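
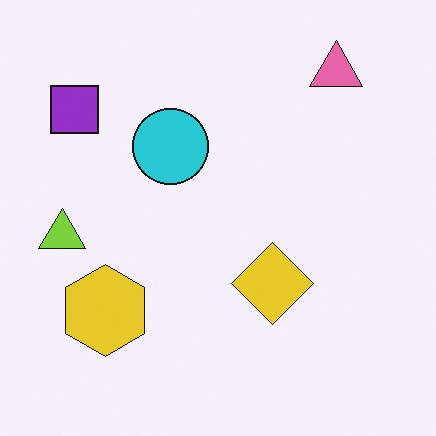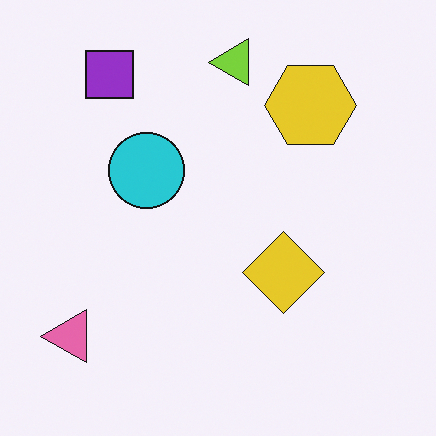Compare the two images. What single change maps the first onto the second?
The transformation is: transposed (reflected across the top-left ↔ bottom-right diagonal).

Shapes have swapped their row and column positions — what was in the top-right is now in the bottom-left — a diagonal reflection.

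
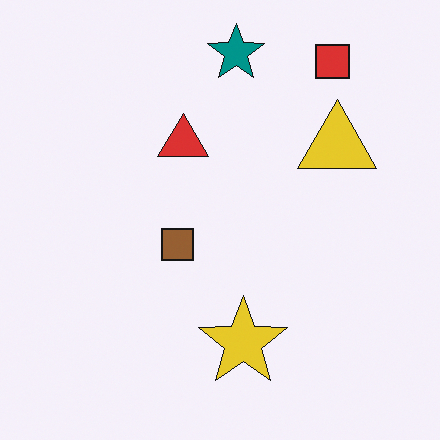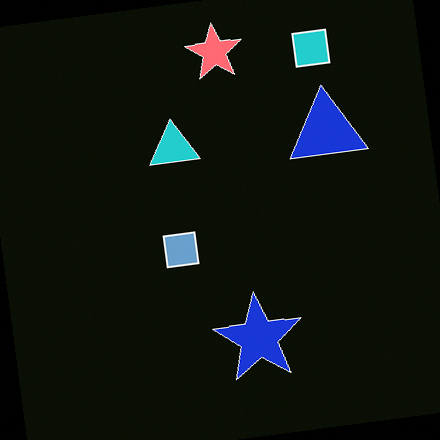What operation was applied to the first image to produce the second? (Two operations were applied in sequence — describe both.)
The second image is the first color-inverted (negative), then rotated counter-clockwise by a small amount.

The light background has become dark and every shape's color is its complement — a photographic negative. Every shape is tilted by the same angle and the image corners show triangular fill wedges — a whole-image rotation by a non-right angle.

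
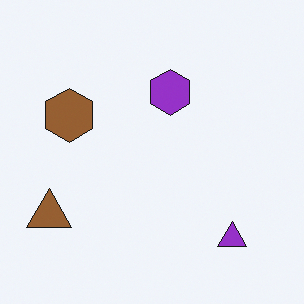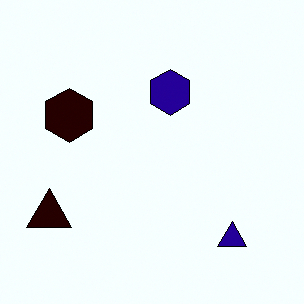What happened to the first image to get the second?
This is the original image boosted in contrast.

Tones are pushed away from mid-grey across the whole image — a global contrast change.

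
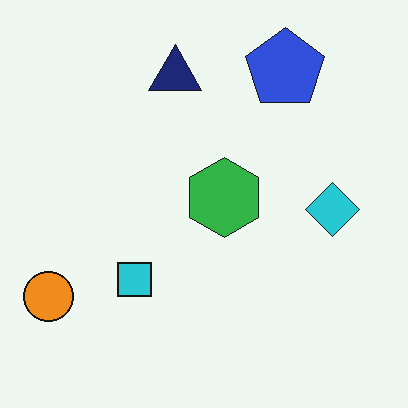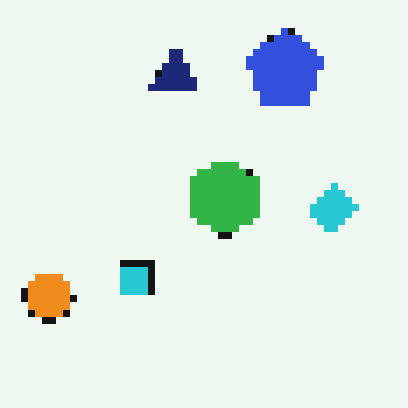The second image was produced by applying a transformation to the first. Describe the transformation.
The transformation is: pixelated into visible square blocks.

Shapes are reduced to large square blocks; fine edges and outlines are lost — a downscale-then-upscale (mosaic) effect.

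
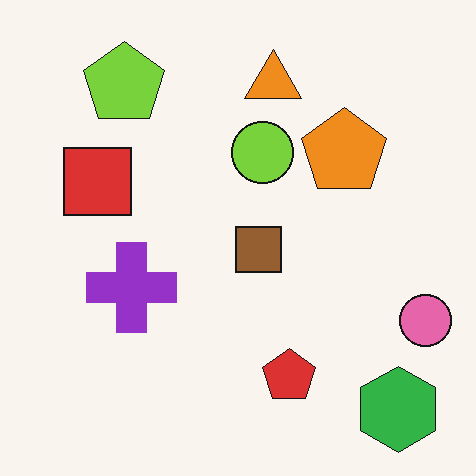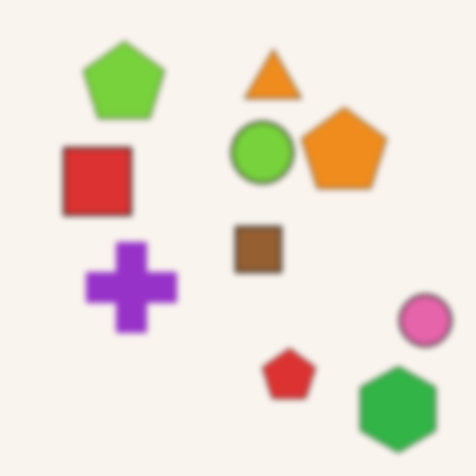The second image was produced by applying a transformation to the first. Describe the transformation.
Noticeably gaussian-blurred.

Shape edges and outlines are uniformly softened across the whole image.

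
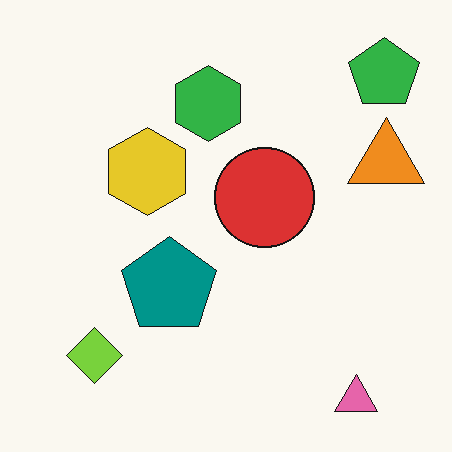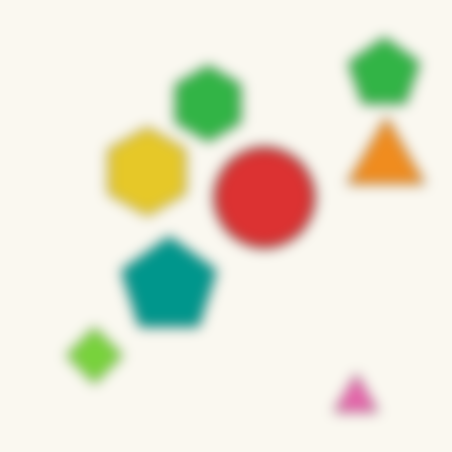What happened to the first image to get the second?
Strongly gaussian-blurred.

Shape edges and outlines are uniformly softened across the whole image.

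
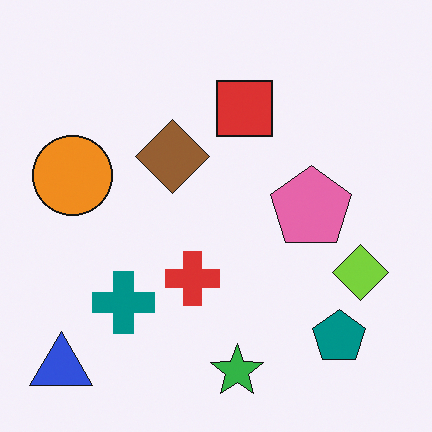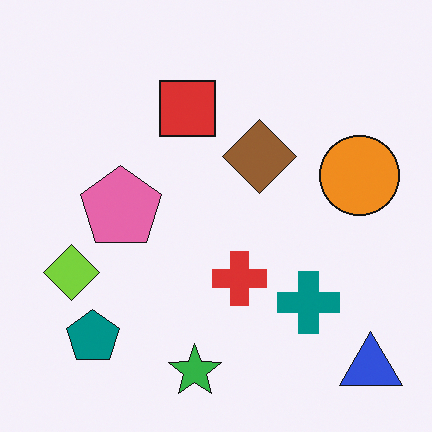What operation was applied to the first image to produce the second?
The image was flipped horizontally (left ↔ right).

The blue triangle is in the bottom-left of the first image and the bottom-right of the second — shapes on opposite sides of the vertical midline have swapped in a mirror flip.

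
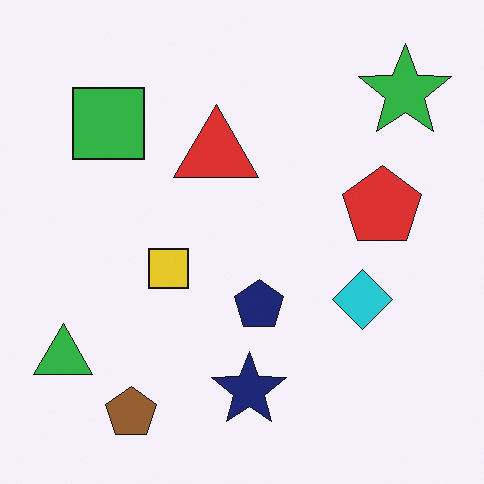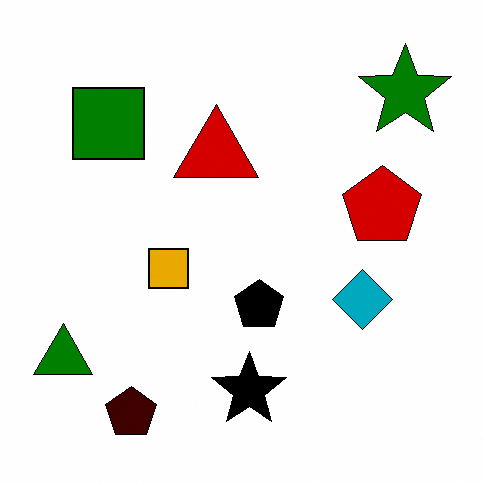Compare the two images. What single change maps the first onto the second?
The image was given much higher contrast.

Tones are pushed away from mid-grey across the whole image — a global contrast change.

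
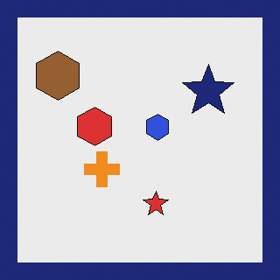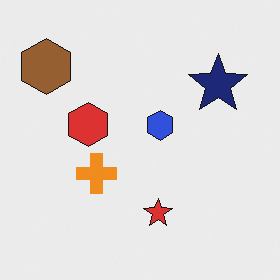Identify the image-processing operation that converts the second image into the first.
This is the original image framed with a navy border.

A solid navy frame runs around the edge of the first image, with the content slightly shrunk inside it.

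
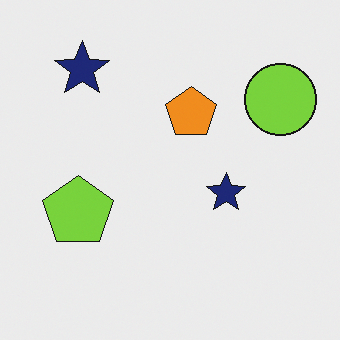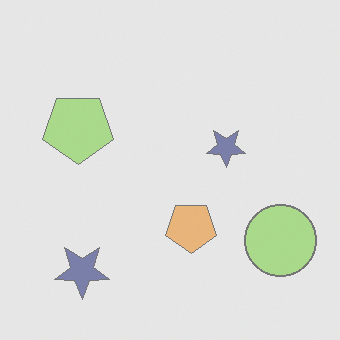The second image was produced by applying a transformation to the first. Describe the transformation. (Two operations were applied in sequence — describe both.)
The transformation is: flipped vertically (top ↔ bottom), then given much lower contrast.

The lime circle is in the top-right of the first image and the bottom-right of the second — shapes on opposite sides of the horizontal midline have swapped in a mirror flip. Tones are pushed toward mid-grey across the whole image — a global contrast change.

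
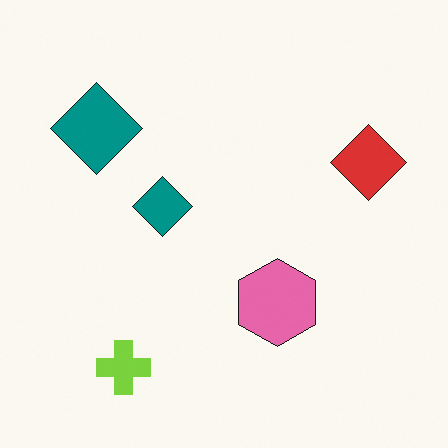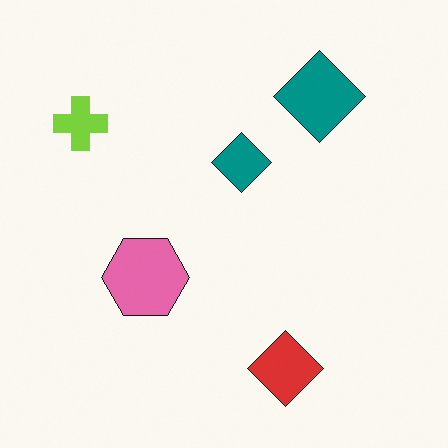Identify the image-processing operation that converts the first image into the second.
It was rotated 90° clockwise.

The lime cross sits in the bottom-left of the first image and the top-left of the second — consistent with a whole-image 90° clockwise rotation.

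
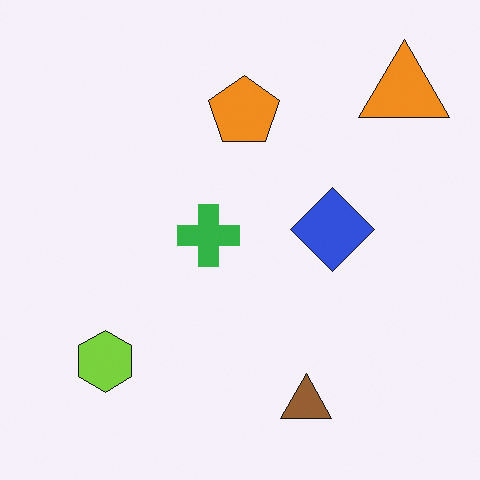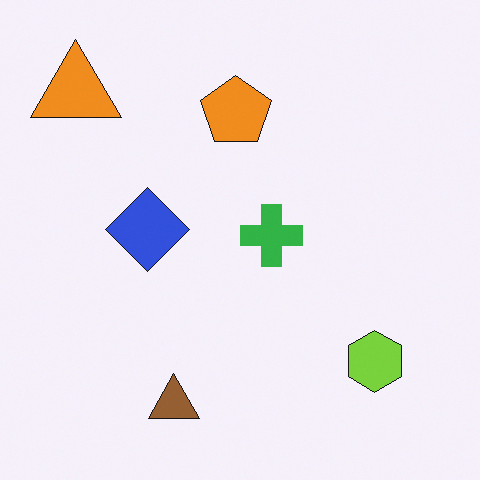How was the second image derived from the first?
The second image is the first flipped horizontally (left ↔ right).

The orange triangle is in the top-right of the first image and the top-left of the second — shapes on opposite sides of the vertical midline have swapped in a mirror flip.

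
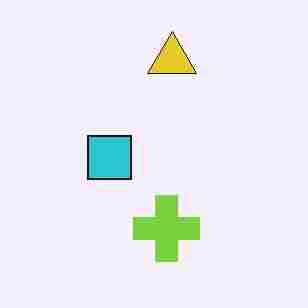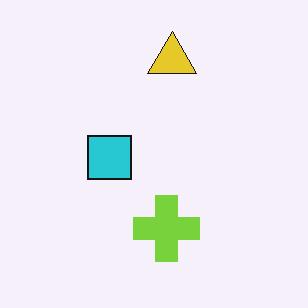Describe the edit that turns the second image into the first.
The transformation is: degraded with heavy JPEG compression.

Blocky 8×8 compression artifacts appear around shape edges and the flat background shows ringing — characteristic JPEG degradation.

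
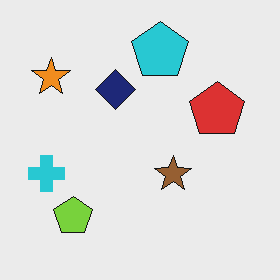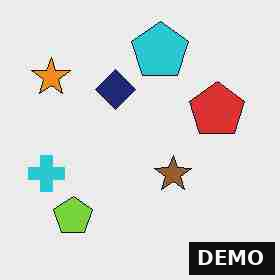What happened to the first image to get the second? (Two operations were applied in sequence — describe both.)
It was degraded with heavy JPEG compression, then watermarked with the text "DEMO" in the lower-right corner.

Blocky 8×8 compression artifacts appear around shape edges and the flat background shows ringing — characteristic JPEG degradation. A dark label reading "DEMO" appears in the lower-right corner.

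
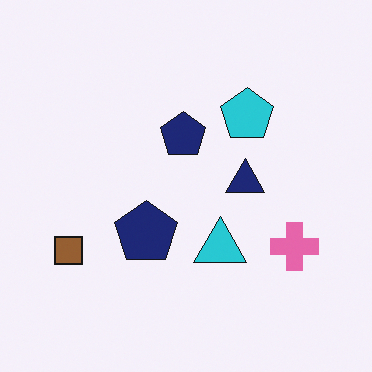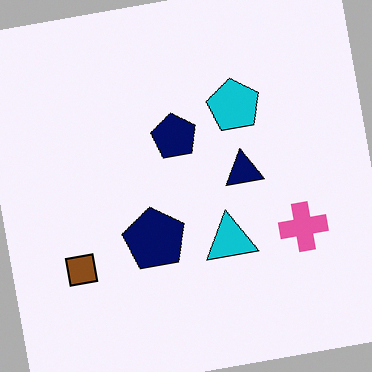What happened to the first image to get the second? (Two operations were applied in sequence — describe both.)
The image was rotated counter-clockwise by a slight angle, then given slightly increased contrast.

Every shape is tilted by the same angle and the image corners show triangular fill wedges — a whole-image rotation by a non-right angle. Tones are pushed away from mid-grey across the whole image — a global contrast change.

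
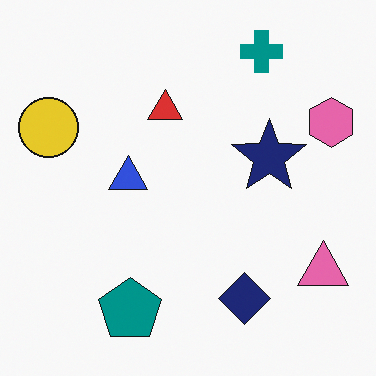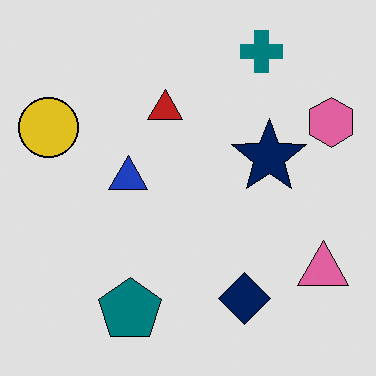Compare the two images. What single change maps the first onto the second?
The transformation is: posterized to a reduced palette.

Each flat color has snapped to a coarser quantized level — most visibly, the near-white background has dropped to a flat grey.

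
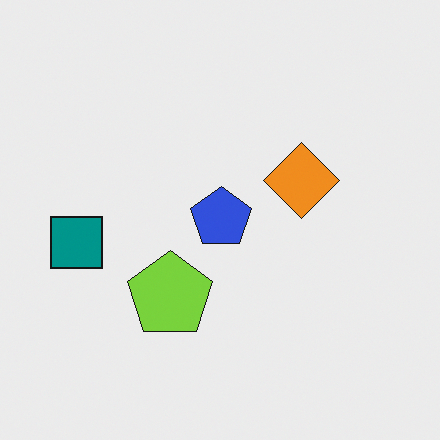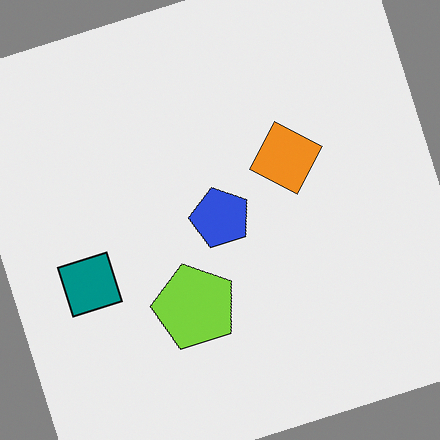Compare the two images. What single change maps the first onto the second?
This is the original image rotated counter-clockwise by a clearly visible amount.

Every shape is tilted by the same angle and the image corners show triangular fill wedges — a whole-image rotation by a non-right angle.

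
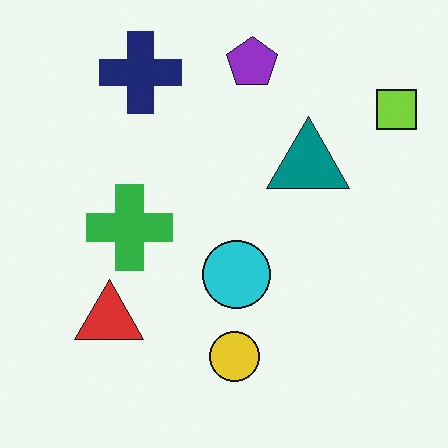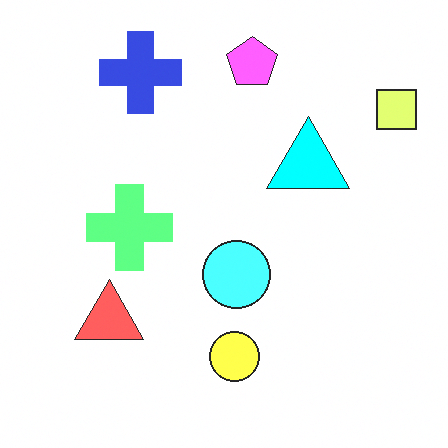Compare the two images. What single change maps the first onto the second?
It was noticeably brightened.

Every pixel — background and shapes alike — is uniformly brightened.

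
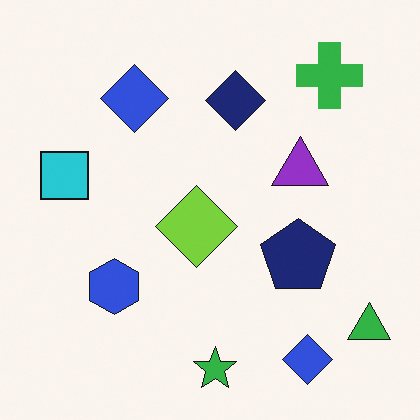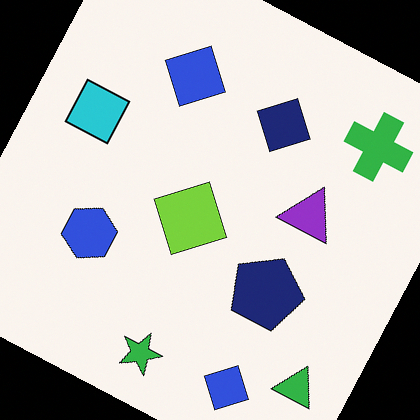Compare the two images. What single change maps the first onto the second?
It was rotated clockwise by a clearly visible amount.

Every shape is tilted by the same angle and the image corners show triangular fill wedges — a whole-image rotation by a non-right angle.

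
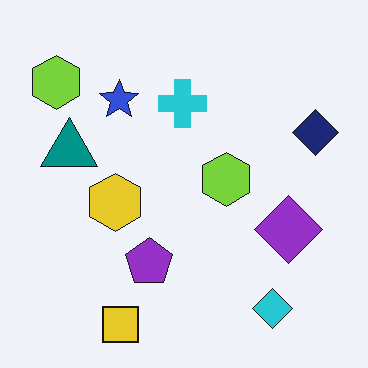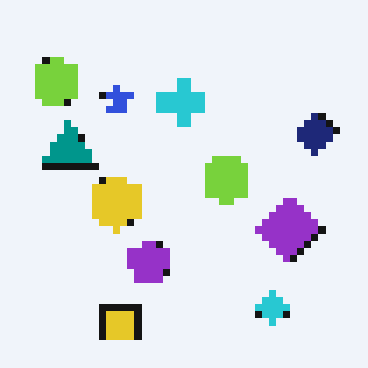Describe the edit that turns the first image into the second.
The second image is the first moderately pixelated.

Shapes are reduced to large square blocks; fine edges and outlines are lost — a downscale-then-upscale (mosaic) effect.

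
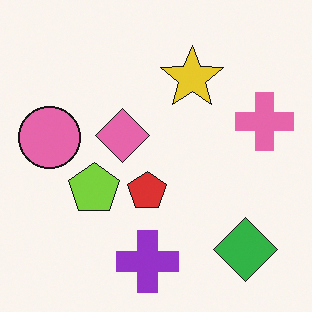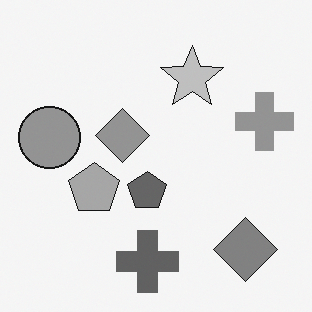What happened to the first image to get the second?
This is the original image converted to grayscale.

All color is removed — every shape is now a shade of grey.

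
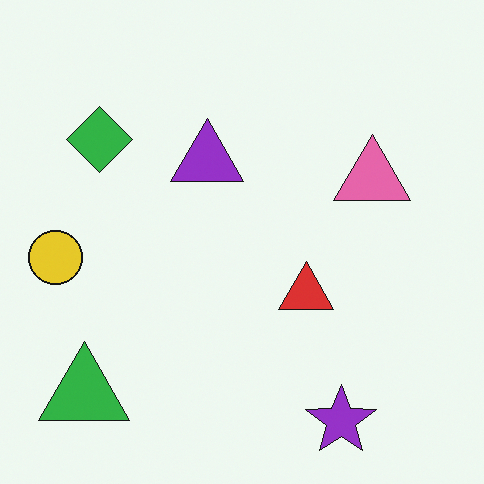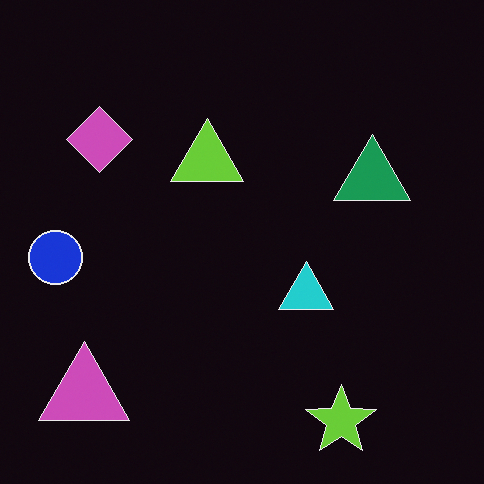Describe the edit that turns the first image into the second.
Color-inverted (negative).

The light background has become dark and every shape's color is its complement — a photographic negative.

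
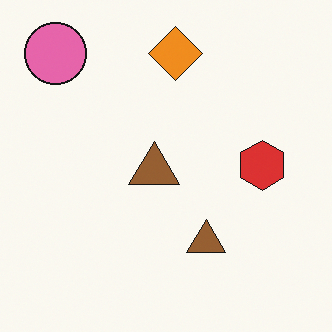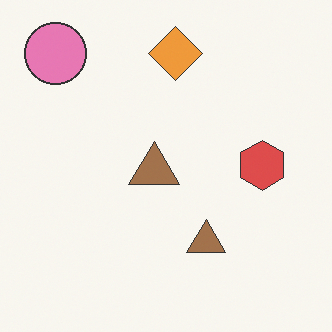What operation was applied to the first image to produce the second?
The second image is the first given slightly reduced contrast.

Tones are pushed toward mid-grey across the whole image — a global contrast change.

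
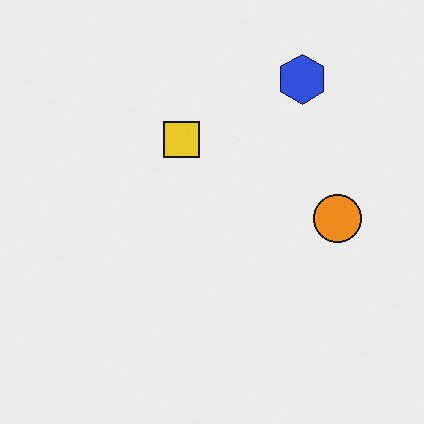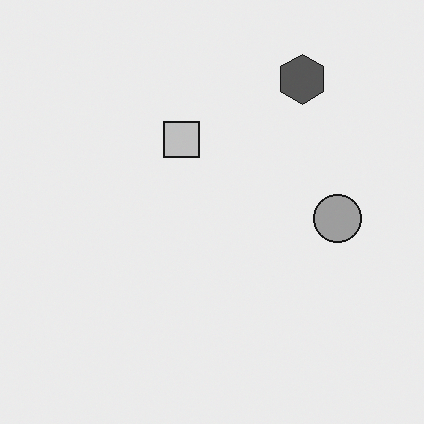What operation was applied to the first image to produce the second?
This is the original image converted to grayscale.

All color is removed — every shape is now a shade of grey.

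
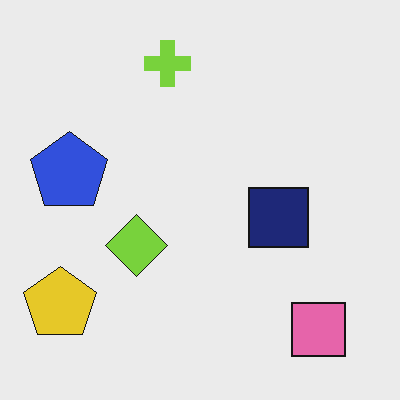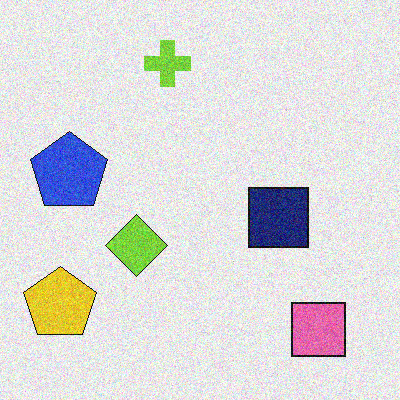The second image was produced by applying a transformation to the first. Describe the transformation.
The transformation is: degraded with moderate additive noise.

Random speckle covers the whole image, including the flat background.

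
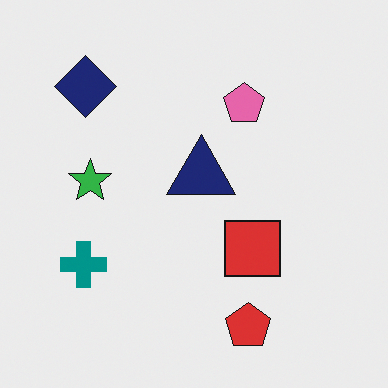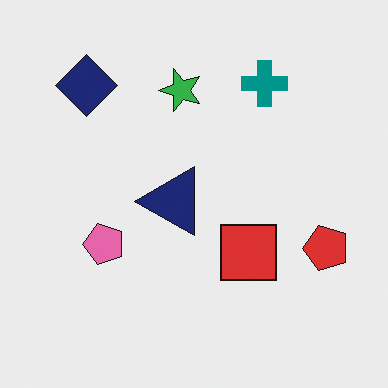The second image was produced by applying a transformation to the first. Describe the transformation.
This is the original image transposed (reflected across the top-left ↔ bottom-right diagonal).

Shapes have swapped their row and column positions — what was in the top-right is now in the bottom-left — a diagonal reflection.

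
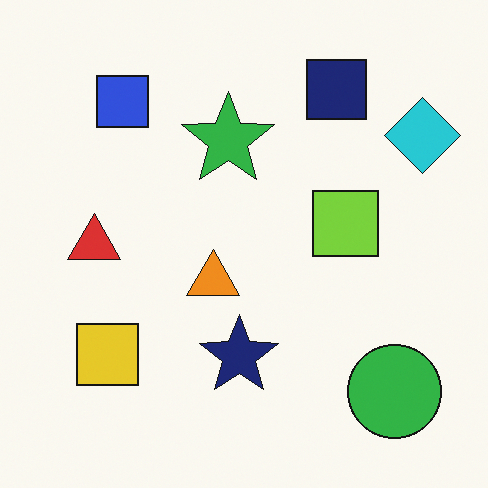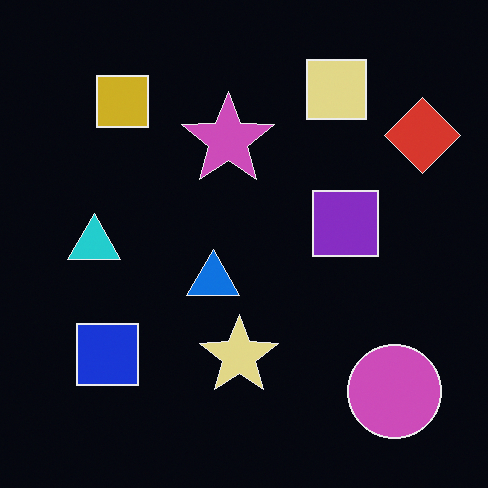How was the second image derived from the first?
This is the original image color-inverted (negative).

The light background has become dark and every shape's color is its complement — a photographic negative.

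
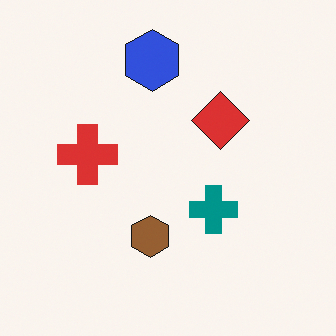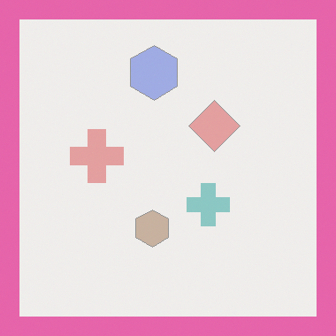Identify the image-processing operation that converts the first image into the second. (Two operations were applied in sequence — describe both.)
The image was washed out (contrast reduced), then framed with a pink border.

Tones are pushed toward mid-grey across the whole image — a global contrast change. A solid pink frame runs around the edge of the second image, with the content slightly shrunk inside it.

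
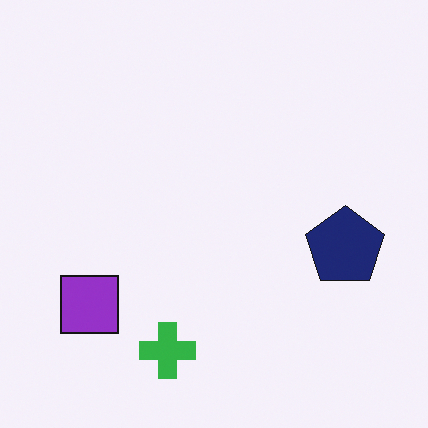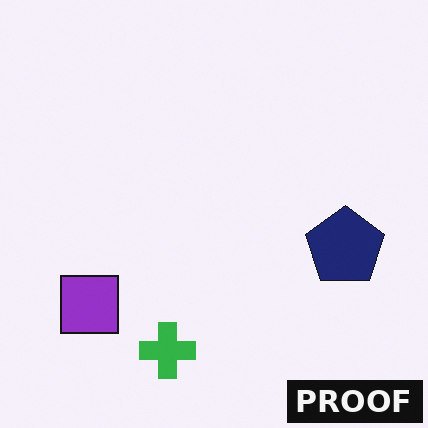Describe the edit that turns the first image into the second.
Watermarked with the text "PROOF" in the lower-right corner.

A dark label reading "PROOF" appears in the lower-right corner.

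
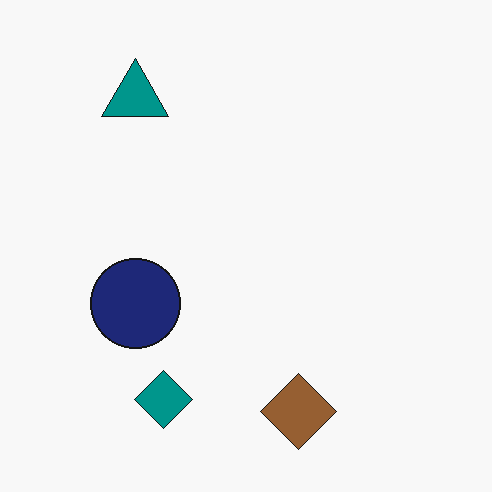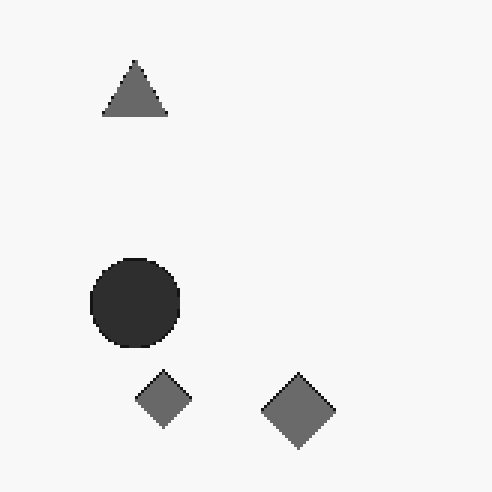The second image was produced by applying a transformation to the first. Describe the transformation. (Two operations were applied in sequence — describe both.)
This is the original image converted to grayscale, then mildly pixelated.

All color is removed — every shape is now a shade of grey. Shapes are reduced to large square blocks; fine edges and outlines are lost — a downscale-then-upscale (mosaic) effect.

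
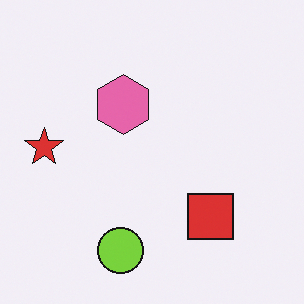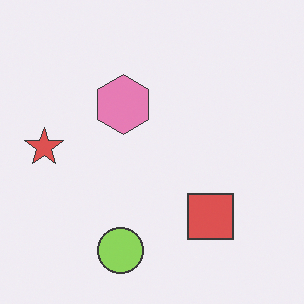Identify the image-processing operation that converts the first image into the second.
It was given slightly reduced contrast.

Tones are pushed toward mid-grey across the whole image — a global contrast change.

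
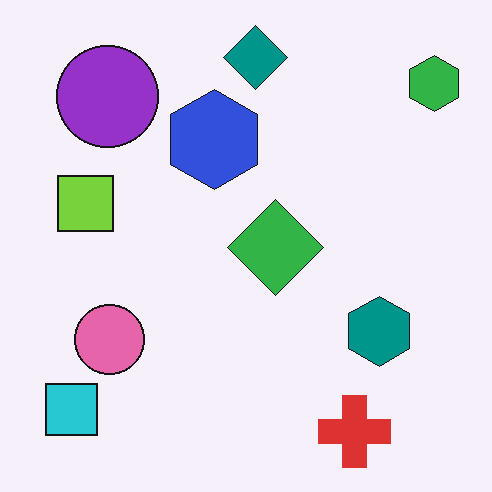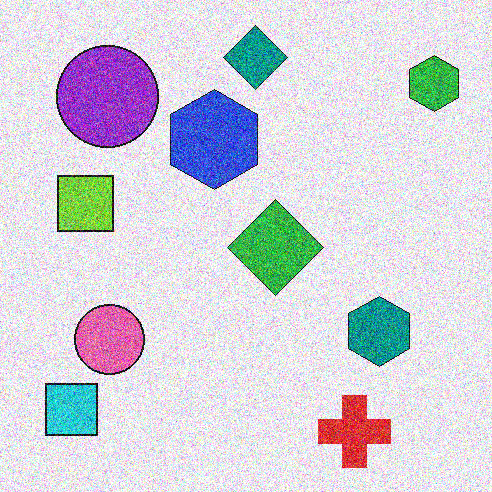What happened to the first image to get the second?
The transformation is: degraded with strong gaussian noise.

Random speckle covers the whole image, including the flat background.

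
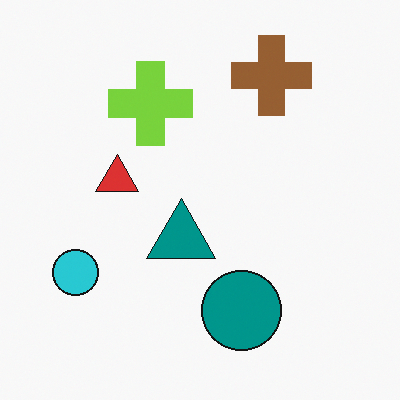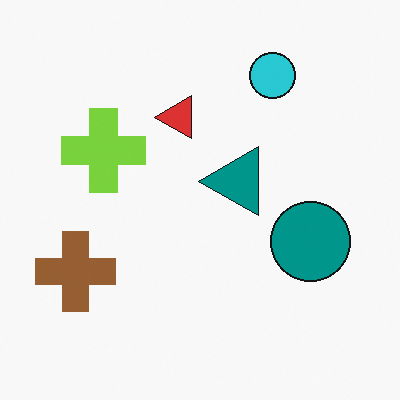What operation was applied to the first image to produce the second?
The transformation is: transposed (reflected across the top-left ↔ bottom-right diagonal).

Shapes have swapped their row and column positions — what was in the top-right is now in the bottom-left — a diagonal reflection.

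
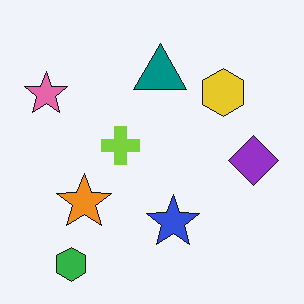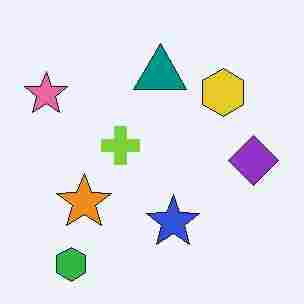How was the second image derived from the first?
It was degraded with heavy JPEG compression.

Blocky 8×8 compression artifacts appear around shape edges and the flat background shows ringing — characteristic JPEG degradation.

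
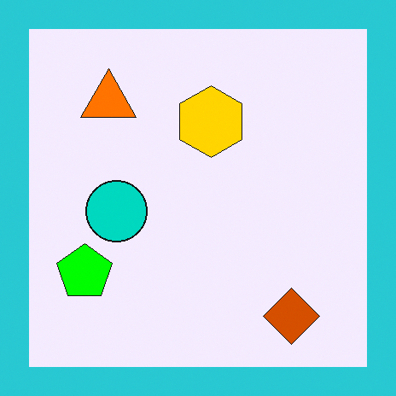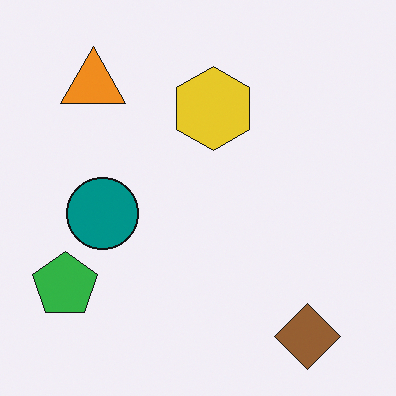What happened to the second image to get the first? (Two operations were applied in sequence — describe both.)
Made much more vivid (saturation change), then framed with a cyan border.

All colors are more vivid — a global saturation change. A solid cyan frame runs around the edge of the first image, with the content slightly shrunk inside it.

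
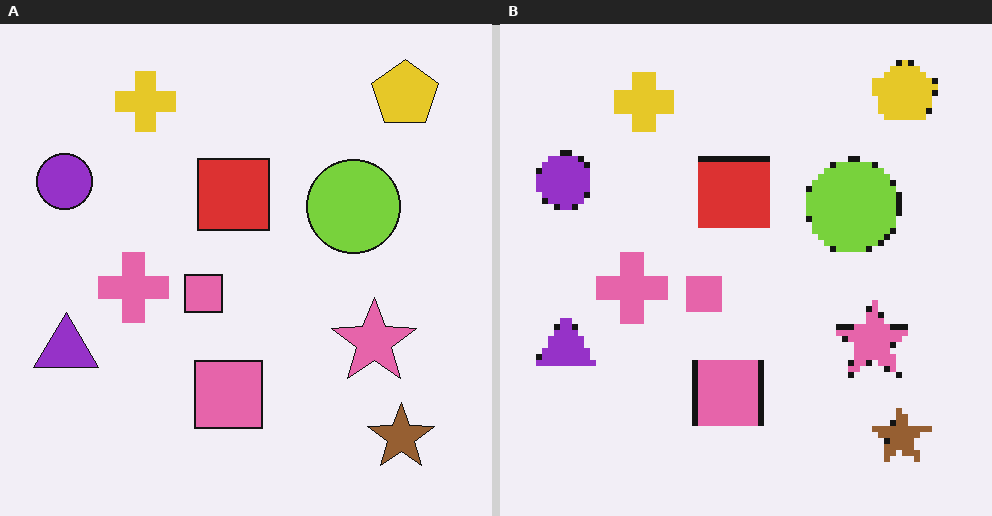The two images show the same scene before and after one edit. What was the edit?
This is the original image pixelated into visible square blocks.

Shapes are reduced to large square blocks; fine edges and outlines are lost — a downscale-then-upscale (mosaic) effect.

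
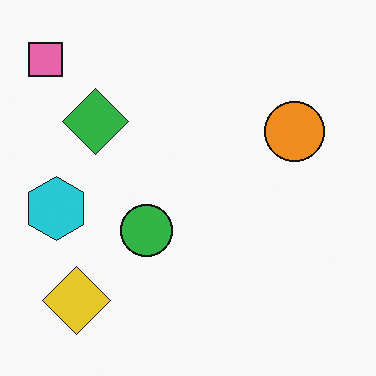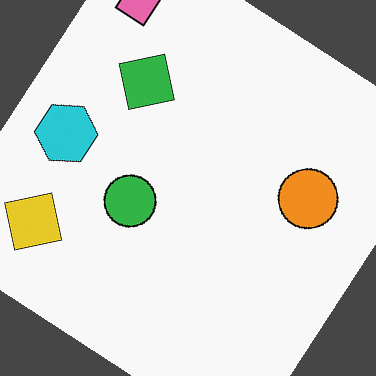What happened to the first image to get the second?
The transformation is: rotated clockwise by a large amount — several tens of degrees.

Every shape is tilted by the same angle and the image corners show triangular fill wedges — a whole-image rotation by a non-right angle.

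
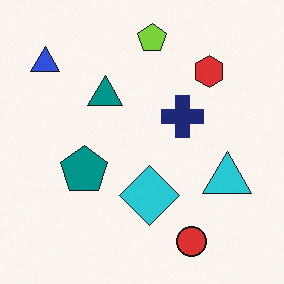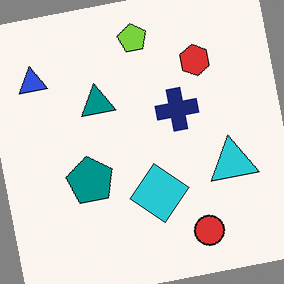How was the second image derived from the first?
This is the original image rotated counter-clockwise by a slight angle.

Every shape is tilted by the same angle and the image corners show triangular fill wedges — a whole-image rotation by a non-right angle.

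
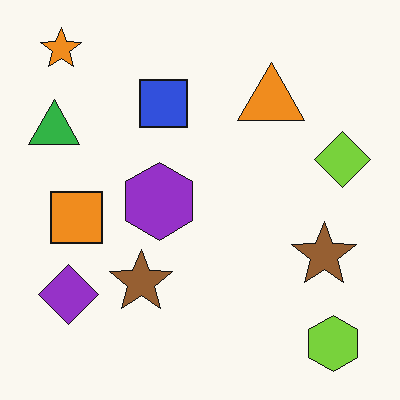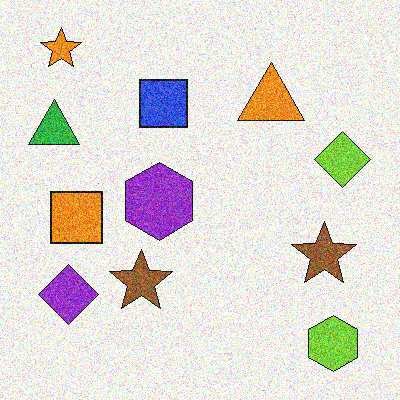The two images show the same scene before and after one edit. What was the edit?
It was degraded with a thick layer of grain.

Random speckle covers the whole image, including the flat background.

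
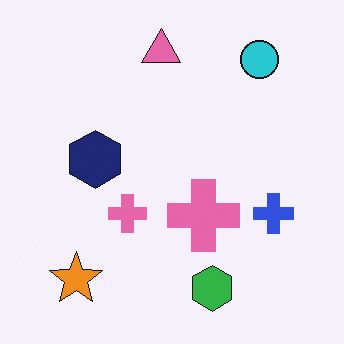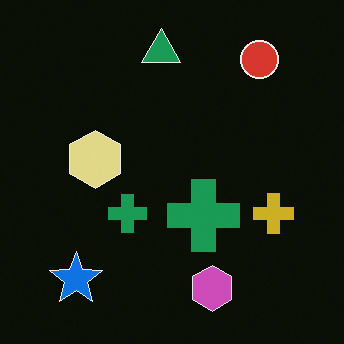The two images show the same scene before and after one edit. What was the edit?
It was color-inverted (negative).

The light background has become dark and every shape's color is its complement — a photographic negative.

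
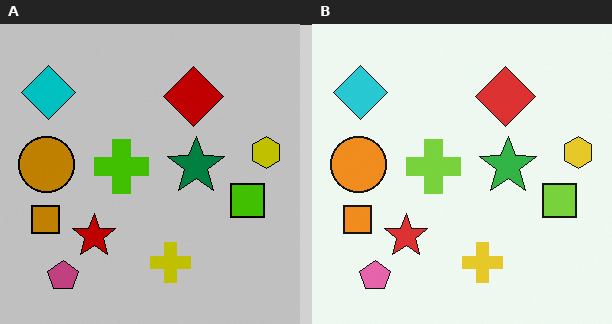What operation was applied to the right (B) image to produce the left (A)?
It was heavily posterized to just a handful of flat colors.

Each flat color has snapped to a coarser quantized level — most visibly, the near-white background has dropped to a flat grey.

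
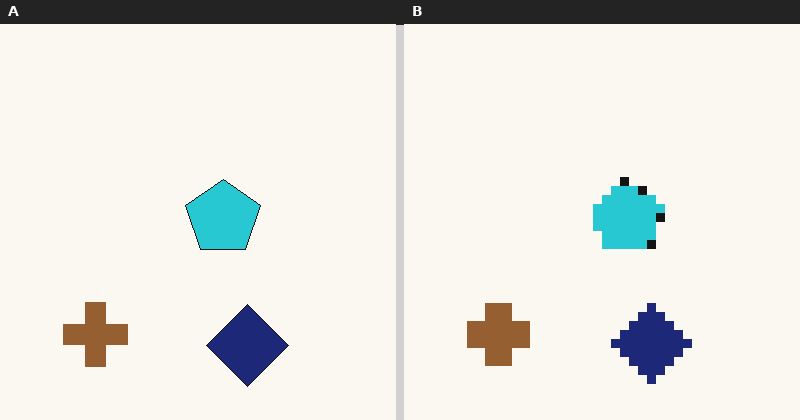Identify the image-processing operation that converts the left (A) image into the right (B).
The image was heavily pixelated into large blocks.

Shapes are reduced to large square blocks; fine edges and outlines are lost — a downscale-then-upscale (mosaic) effect.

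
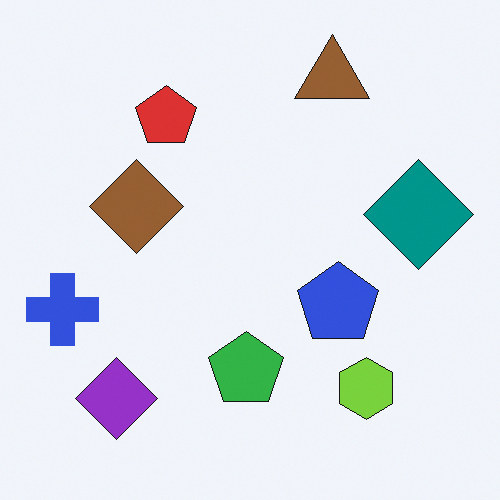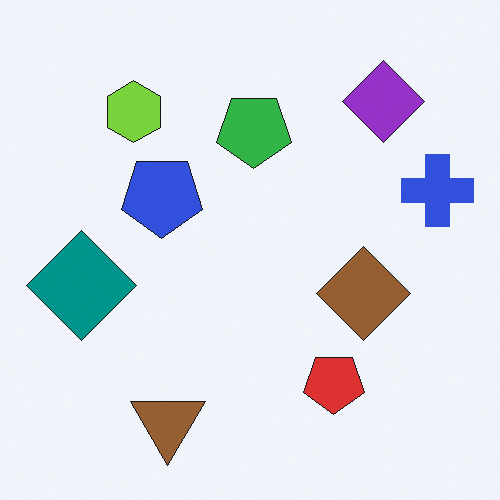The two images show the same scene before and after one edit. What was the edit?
Rotated 180°.

The purple diamond sits in the bottom-left of the first image and the top-right of the second — consistent with a whole-image 180° rotation.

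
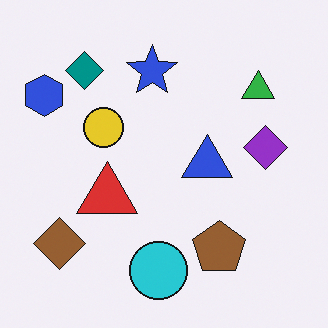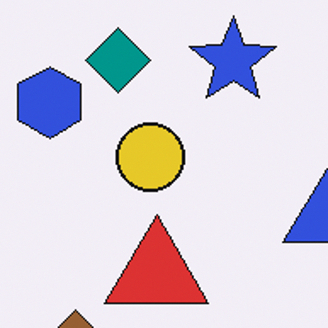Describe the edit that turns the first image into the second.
The transformation is: cropped tightly and scaled back up.

The visible shapes are larger and the field of view is narrower; shapes near the original edges may be partly or wholly outside the frame — a crop-and-rescale.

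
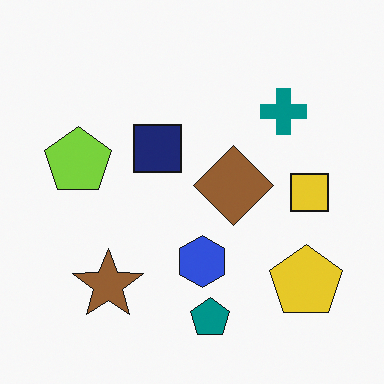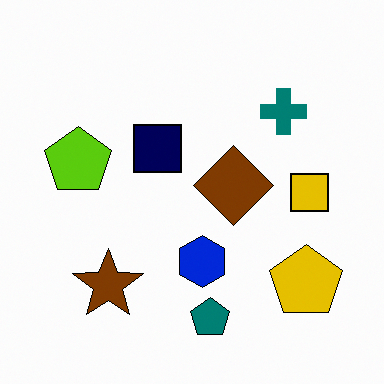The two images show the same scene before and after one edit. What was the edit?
This is the original image given slightly increased contrast.

Tones are pushed away from mid-grey across the whole image — a global contrast change.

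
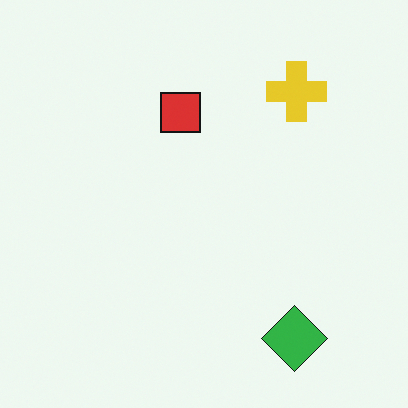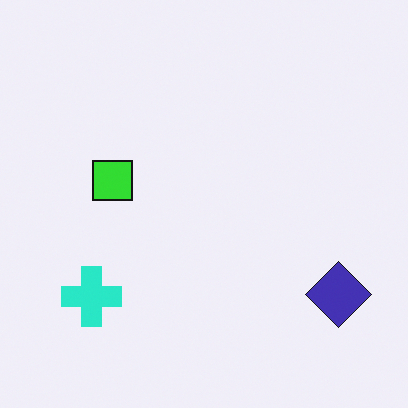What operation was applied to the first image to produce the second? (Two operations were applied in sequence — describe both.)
The second image is the first hue-shifted by a moderate amount, then transposed (reflected across the top-left ↔ bottom-right diagonal).

Every shape's color has rotated by the same amount around the hue wheel — a uniform hue shift. Shapes have swapped their row and column positions — what was in the top-right is now in the bottom-left — a diagonal reflection.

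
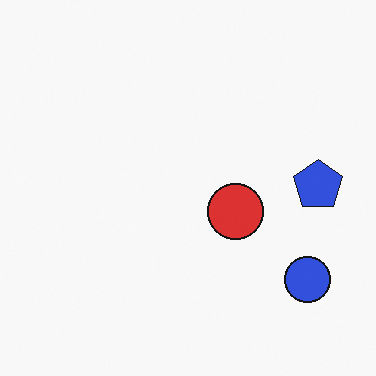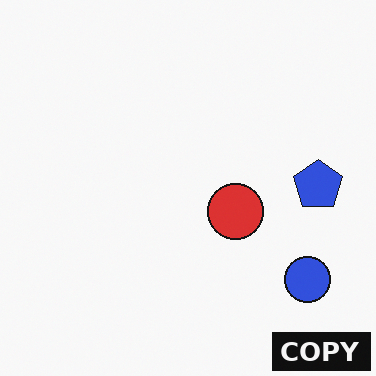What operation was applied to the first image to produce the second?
The second image is the first watermarked with the text "COPY" in the lower-right corner.

A dark label reading "COPY" appears in the lower-right corner.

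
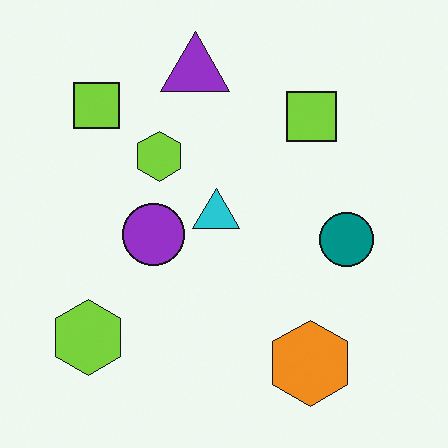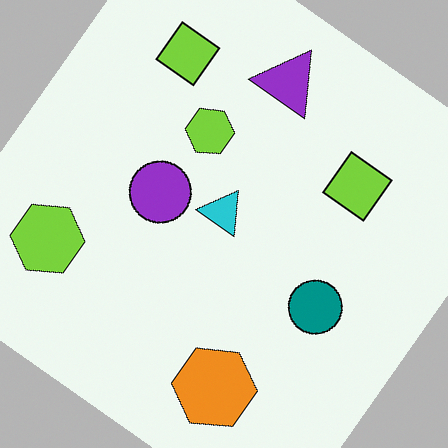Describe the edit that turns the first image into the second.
The image was rotated clockwise by a large amount — several tens of degrees.

Every shape is tilted by the same angle and the image corners show triangular fill wedges — a whole-image rotation by a non-right angle.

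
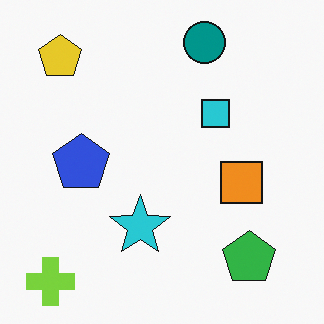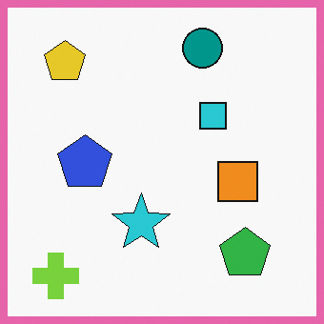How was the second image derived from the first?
The transformation is: framed with a pink border.

A solid pink frame runs around the edge of the second image, with the content slightly shrunk inside it.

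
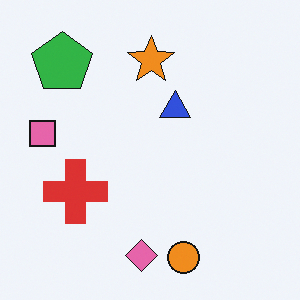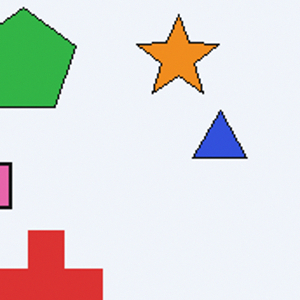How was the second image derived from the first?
The image was cropped tightly and scaled back up.

The visible shapes are larger and the field of view is narrower; shapes near the original edges may be partly or wholly outside the frame — a crop-and-rescale.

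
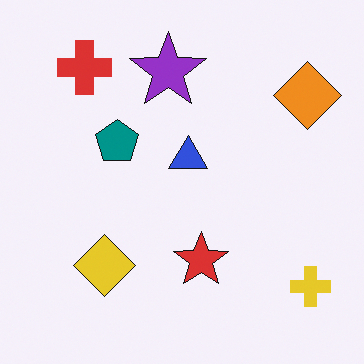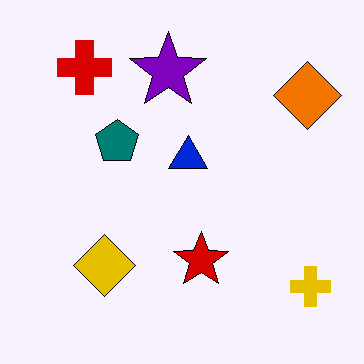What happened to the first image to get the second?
The image was given slightly increased contrast.

Tones are pushed away from mid-grey across the whole image — a global contrast change.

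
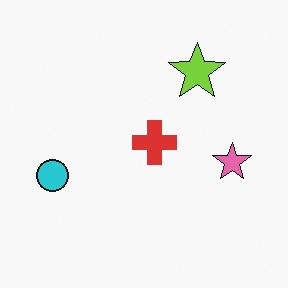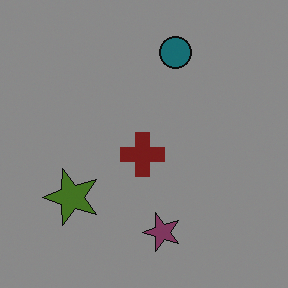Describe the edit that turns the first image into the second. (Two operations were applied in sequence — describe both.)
The image was transposed (reflected across the top-left ↔ bottom-right diagonal), then substantially darkened.

Shapes have swapped their row and column positions — what was in the top-right is now in the bottom-left — a diagonal reflection. Every pixel — background and shapes alike — is uniformly darkened.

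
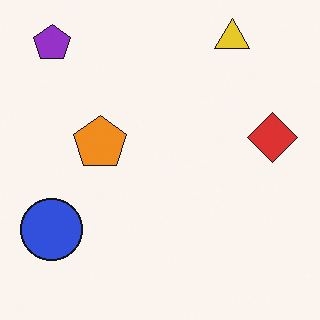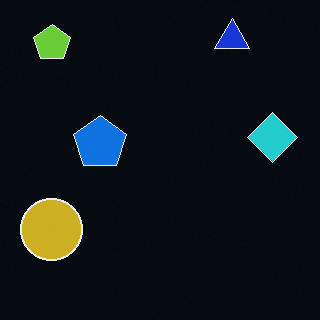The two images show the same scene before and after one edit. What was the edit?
The image was color-inverted (negative).

The light background has become dark and every shape's color is its complement — a photographic negative.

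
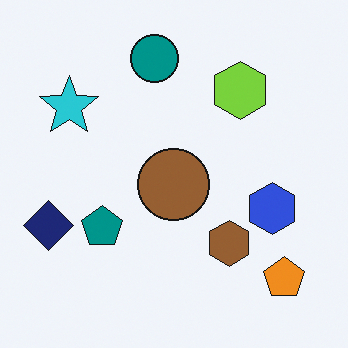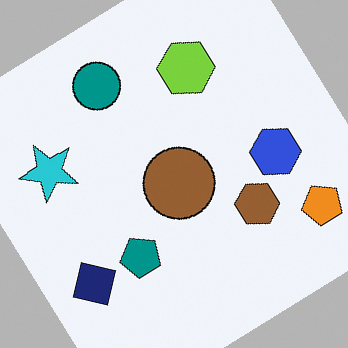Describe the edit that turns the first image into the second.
The second image is the first rotated counter-clockwise by a large amount — several tens of degrees.

Every shape is tilted by the same angle and the image corners show triangular fill wedges — a whole-image rotation by a non-right angle.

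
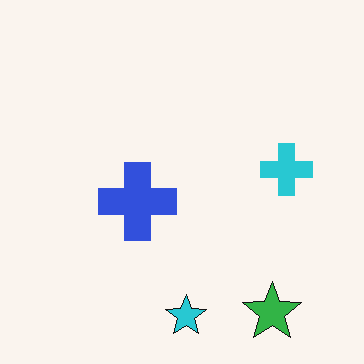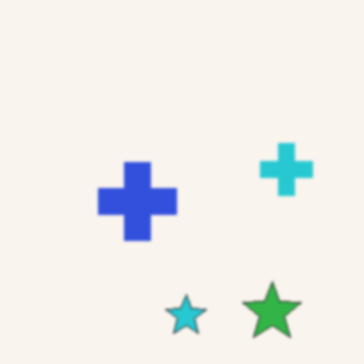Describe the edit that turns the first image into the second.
The transformation is: lightly blurred.

Shape edges and outlines are uniformly softened across the whole image.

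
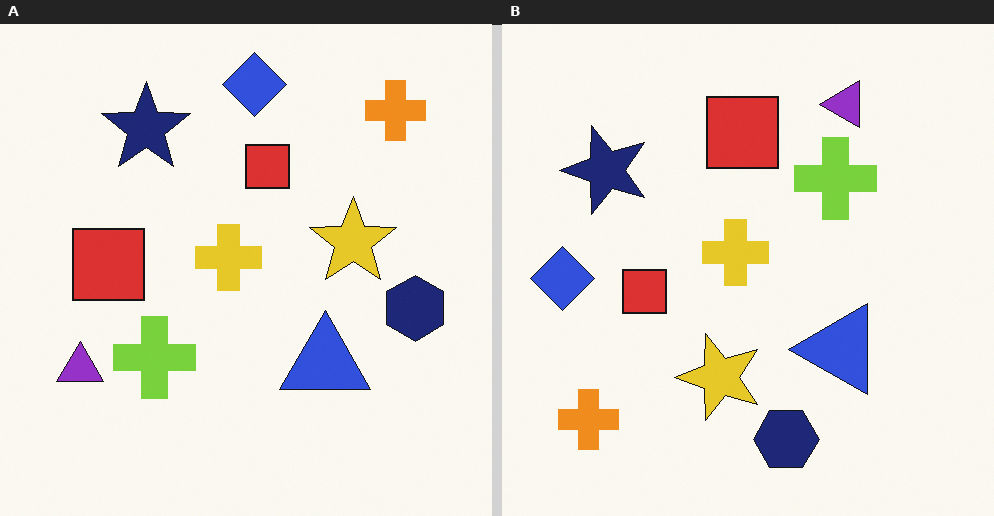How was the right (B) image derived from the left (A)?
It was transposed (reflected across the top-left ↔ bottom-right diagonal).

Shapes have swapped their row and column positions — what was in the top-right is now in the bottom-left — a diagonal reflection.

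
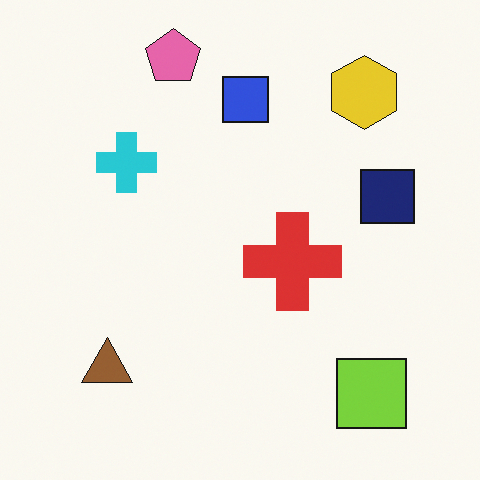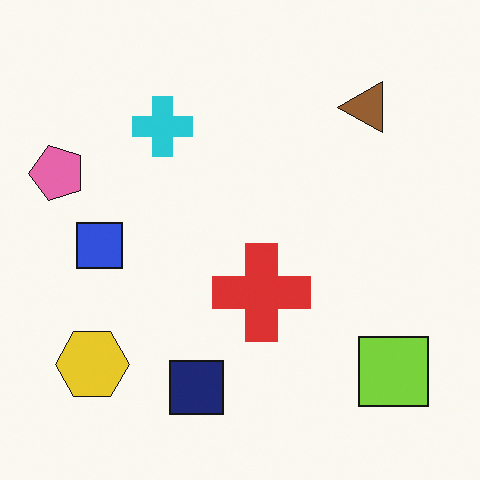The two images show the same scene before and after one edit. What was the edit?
It was transposed (reflected across the top-left ↔ bottom-right diagonal).

Shapes have swapped their row and column positions — what was in the top-right is now in the bottom-left — a diagonal reflection.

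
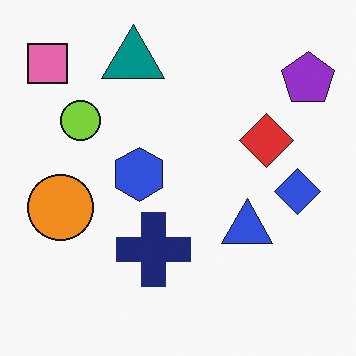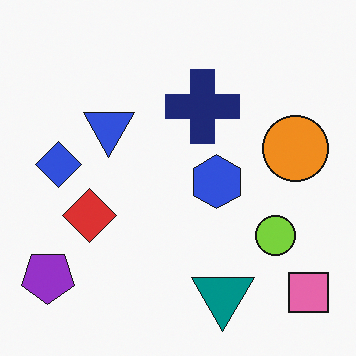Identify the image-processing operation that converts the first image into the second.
The second image is the first rotated 180°.

The pink square sits in the top-left of the first image and the bottom-right of the second — consistent with a whole-image 180° rotation.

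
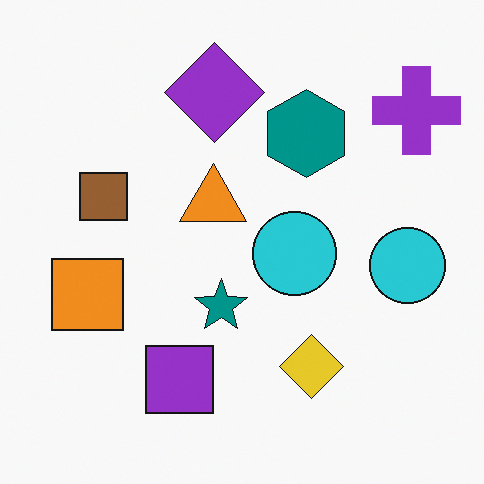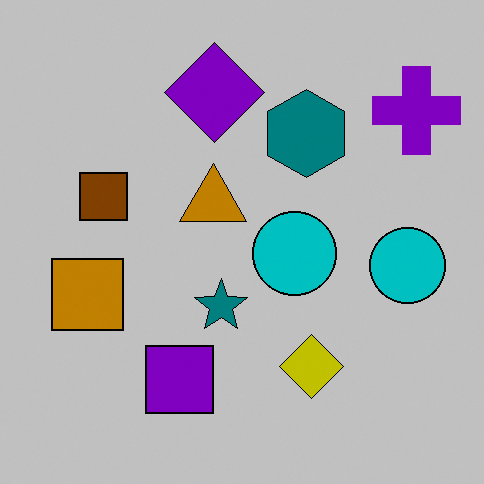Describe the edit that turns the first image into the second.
Aggressively posterized.

Each flat color has snapped to a coarser quantized level — most visibly, the near-white background has dropped to a flat grey.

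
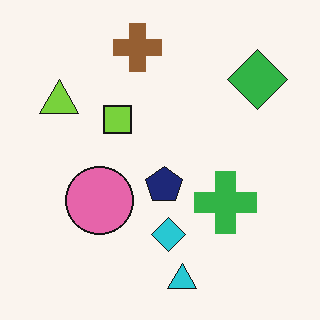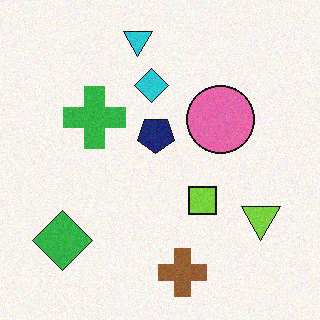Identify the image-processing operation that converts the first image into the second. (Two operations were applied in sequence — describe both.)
Rotated 180°, then degraded with a light layer of grain.

The green diamond sits in the top-right of the first image and the bottom-left of the second — consistent with a whole-image 180° rotation. Random speckle covers the whole image, including the flat background.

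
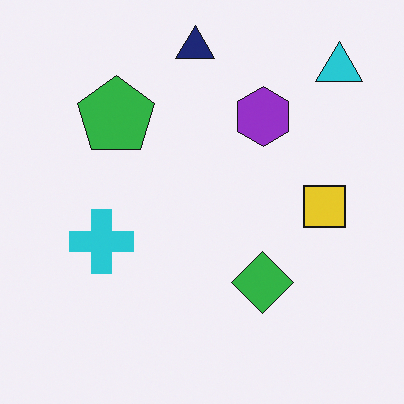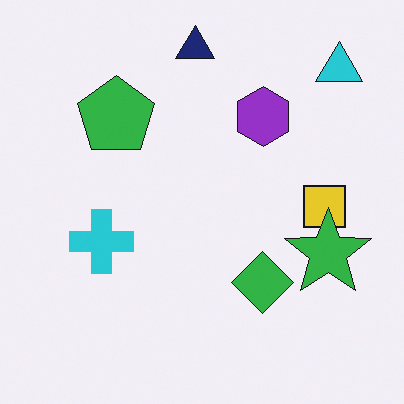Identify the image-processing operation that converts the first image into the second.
It was overlaid with an additional green star.

A green star appears in the second image that is absent from the first.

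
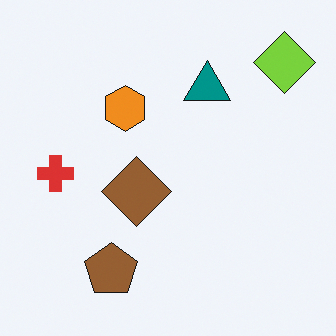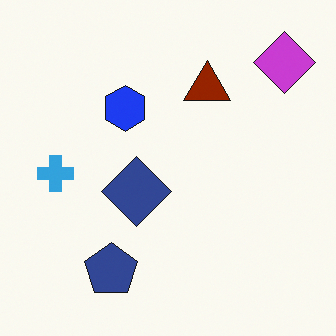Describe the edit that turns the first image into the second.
It was hue-shifted by a large amount.

Every shape's color has rotated by the same amount around the hue wheel — a uniform hue shift.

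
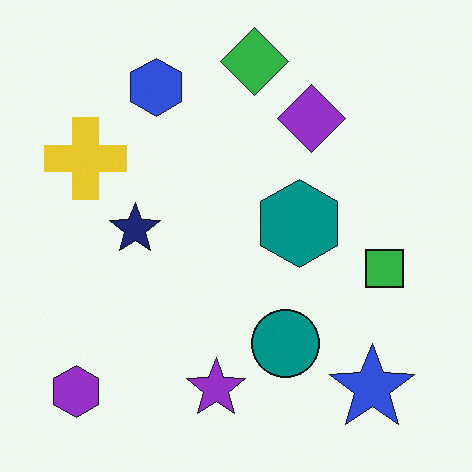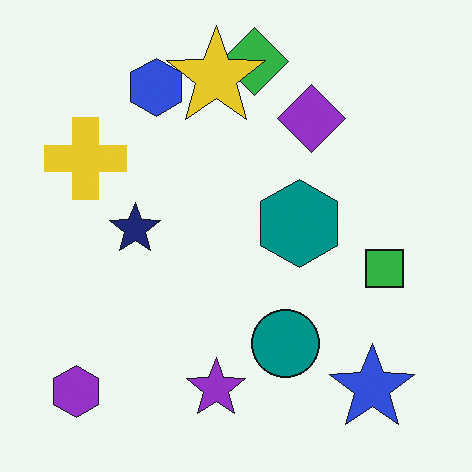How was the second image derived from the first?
The second image is the first overlaid with an additional yellow star.

A yellow star appears in the second image that is absent from the first.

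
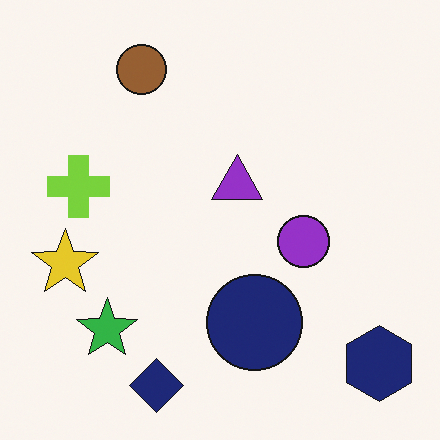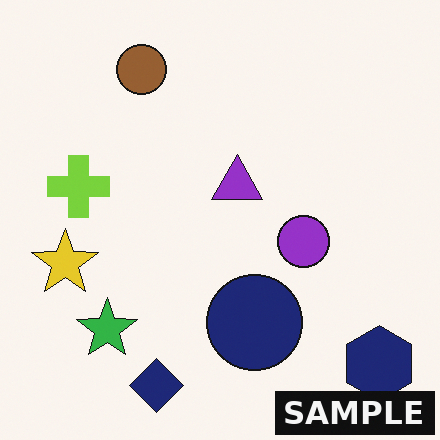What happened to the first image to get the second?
The image was watermarked with the text "SAMPLE" in the lower-right corner.

A dark label reading "SAMPLE" appears in the lower-right corner.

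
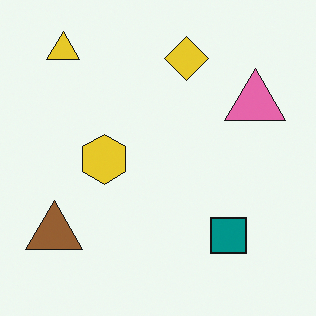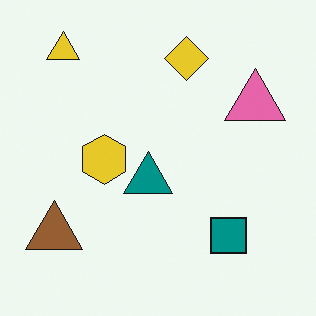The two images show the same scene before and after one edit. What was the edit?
The image was overlaid with an additional teal triangle.

A teal triangle appears in the second image that is absent from the first.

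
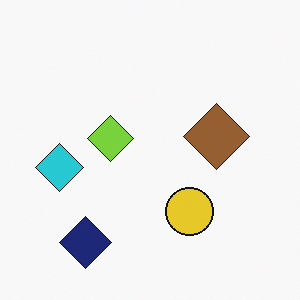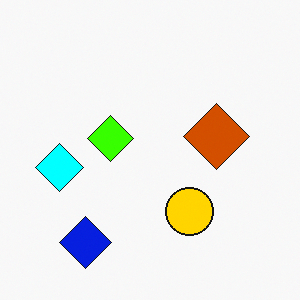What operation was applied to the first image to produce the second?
Heavily oversaturated.

All colors are more vivid — a global saturation change.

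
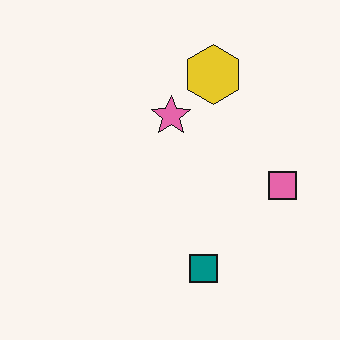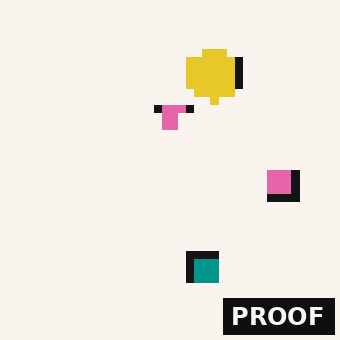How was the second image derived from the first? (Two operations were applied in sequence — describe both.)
The second image is the first moderately pixelated, then watermarked with the text "PROOF" in the lower-right corner.

Shapes are reduced to large square blocks; fine edges and outlines are lost — a downscale-then-upscale (mosaic) effect. A dark label reading "PROOF" appears in the lower-right corner.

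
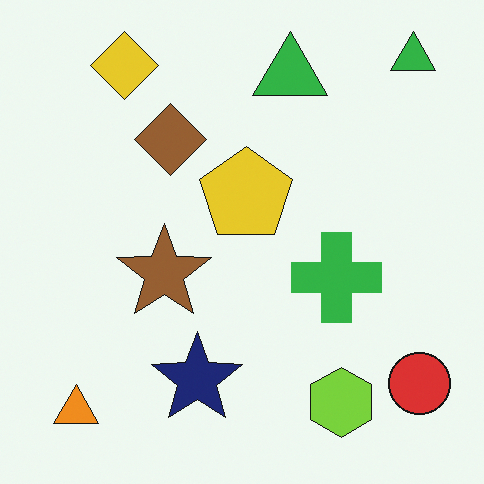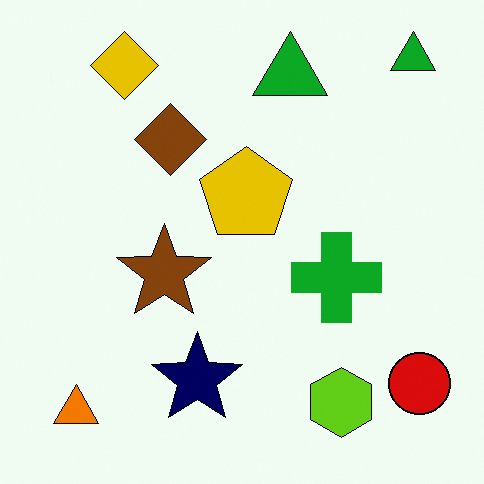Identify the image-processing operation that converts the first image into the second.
The second image is the first given slightly increased contrast.

Tones are pushed away from mid-grey across the whole image — a global contrast change.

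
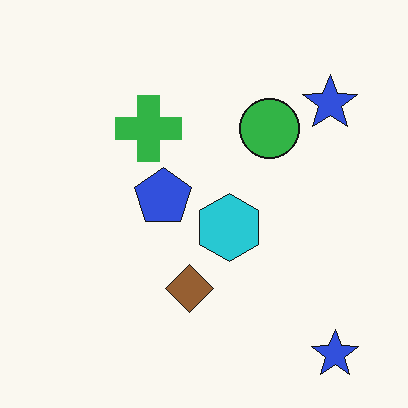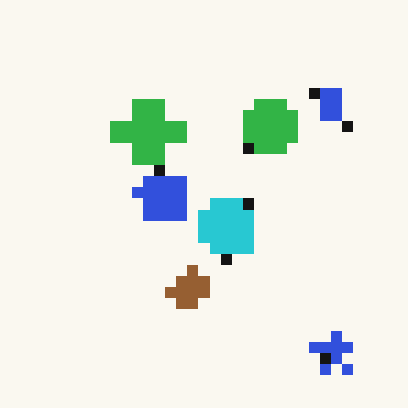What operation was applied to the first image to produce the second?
Heavily pixelated into large blocks.

Shapes are reduced to large square blocks; fine edges and outlines are lost — a downscale-then-upscale (mosaic) effect.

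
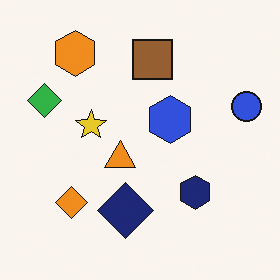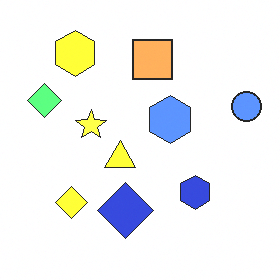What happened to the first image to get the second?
This is the original image noticeably brightened.

Every pixel — background and shapes alike — is uniformly brightened.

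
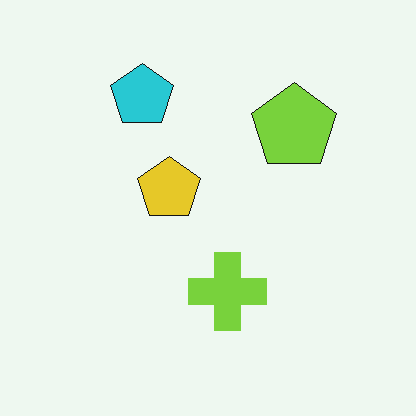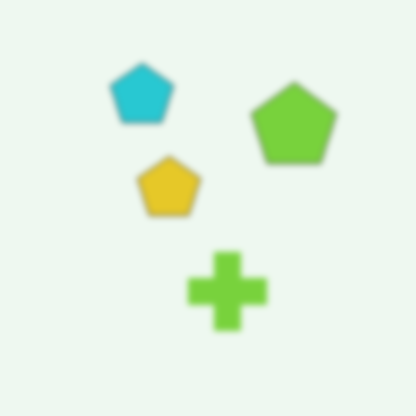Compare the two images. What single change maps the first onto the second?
Noticeably gaussian-blurred.

Shape edges and outlines are uniformly softened across the whole image.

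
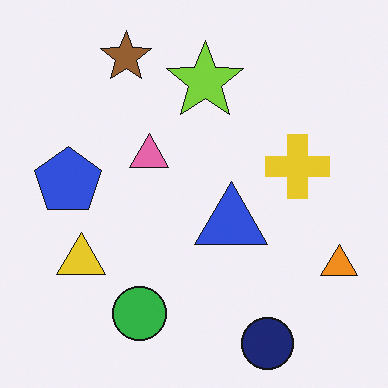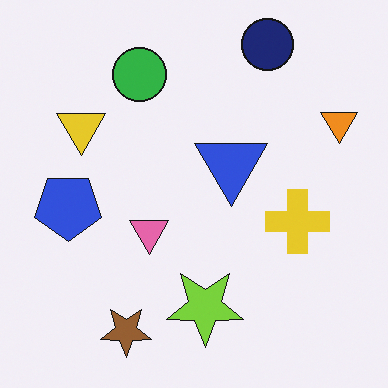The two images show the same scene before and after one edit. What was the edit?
The second image is the first flipped vertically (top ↔ bottom).

The navy circle is in the bottom-right of the first image and the top-right of the second — shapes on opposite sides of the horizontal midline have swapped in a mirror flip.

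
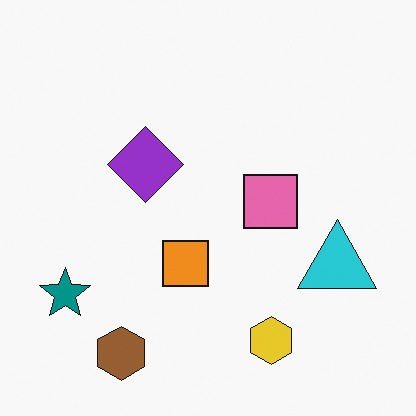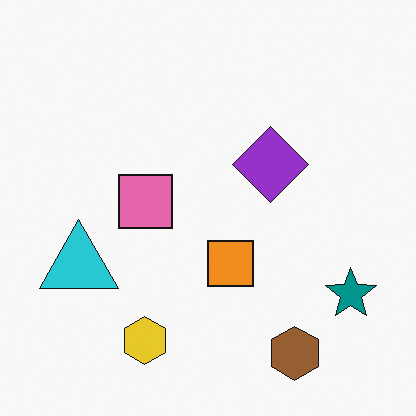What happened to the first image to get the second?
This is the original image flipped horizontally (left ↔ right).

The teal star is in the bottom-left of the first image and the bottom-right of the second — shapes on opposite sides of the vertical midline have swapped in a mirror flip.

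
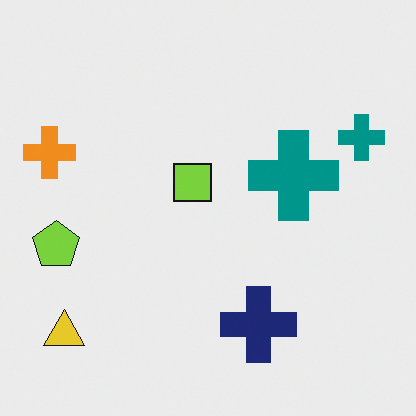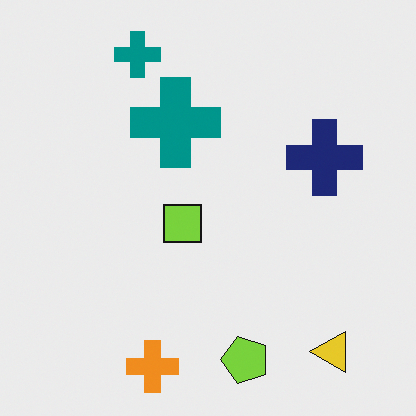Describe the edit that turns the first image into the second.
The image was rotated 90° counter-clockwise.

The yellow triangle sits in the bottom-left of the first image and the bottom-right of the second — consistent with a whole-image 90° counter-clockwise rotation.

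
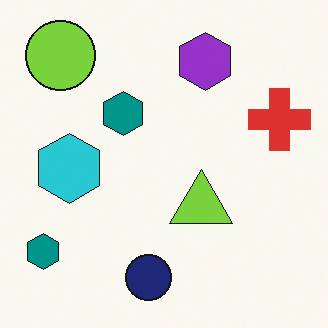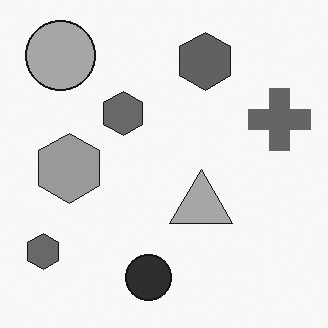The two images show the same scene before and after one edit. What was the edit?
The image was converted to grayscale.

All color is removed — every shape is now a shade of grey.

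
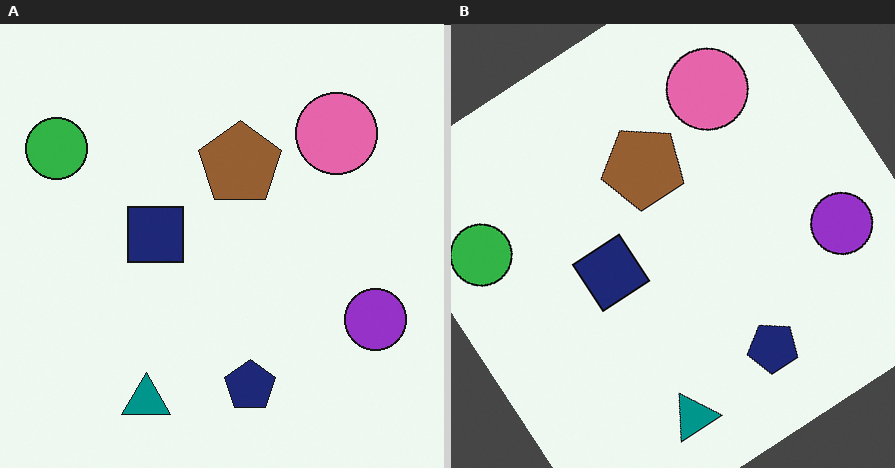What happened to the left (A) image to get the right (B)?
Rotated counter-clockwise by a large amount — several tens of degrees.

Every shape is tilted by the same angle and the image corners show triangular fill wedges — a whole-image rotation by a non-right angle.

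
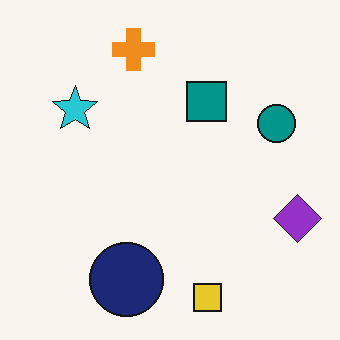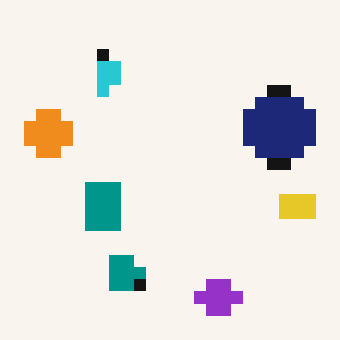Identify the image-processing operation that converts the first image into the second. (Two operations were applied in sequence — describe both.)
The second image is the first transposed (reflected across the top-left ↔ bottom-right diagonal), then heavily pixelated into large blocks.

Shapes have swapped their row and column positions — what was in the top-right is now in the bottom-left — a diagonal reflection. Shapes are reduced to large square blocks; fine edges and outlines are lost — a downscale-then-upscale (mosaic) effect.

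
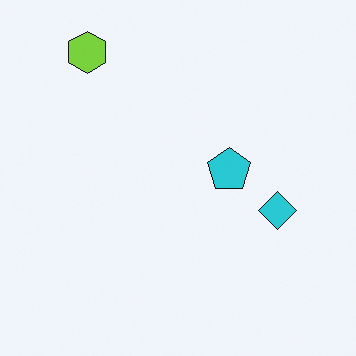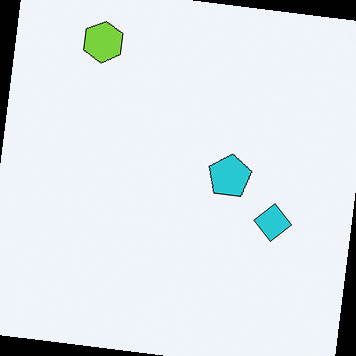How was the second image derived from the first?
It was rotated clockwise by a slight angle.

Every shape is tilted by the same angle and the image corners show triangular fill wedges — a whole-image rotation by a non-right angle.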